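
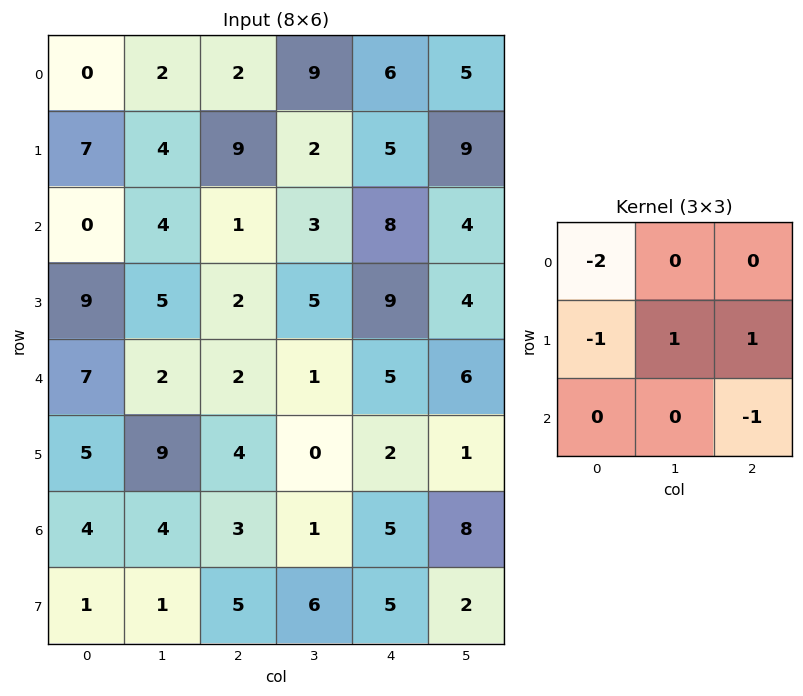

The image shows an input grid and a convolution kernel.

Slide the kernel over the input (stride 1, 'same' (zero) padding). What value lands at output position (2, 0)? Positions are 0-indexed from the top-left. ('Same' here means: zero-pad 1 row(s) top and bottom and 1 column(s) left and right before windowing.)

The receptive field on the zero-padded input at this output position is [0 7 4 / 0 0 4 / 0 9 5]. Elementwise product with the kernel and sum: 0·-2 + 0·-1 + 0·1 + 4·1 + 5·-1.

-1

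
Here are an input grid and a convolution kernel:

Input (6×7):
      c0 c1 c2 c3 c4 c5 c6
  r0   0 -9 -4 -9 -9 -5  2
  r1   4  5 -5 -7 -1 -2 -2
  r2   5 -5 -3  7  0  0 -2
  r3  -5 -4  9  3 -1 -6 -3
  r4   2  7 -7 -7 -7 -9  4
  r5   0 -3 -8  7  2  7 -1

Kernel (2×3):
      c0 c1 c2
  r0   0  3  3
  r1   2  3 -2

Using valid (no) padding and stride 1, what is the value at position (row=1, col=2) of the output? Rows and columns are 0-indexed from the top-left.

-9

The receptive field on the input at this output position is [-5 -7 -1 / -3 7 0]. Elementwise product with the kernel and sum: -7·3 + -1·3 + -3·2 + 7·3 + 0·-2.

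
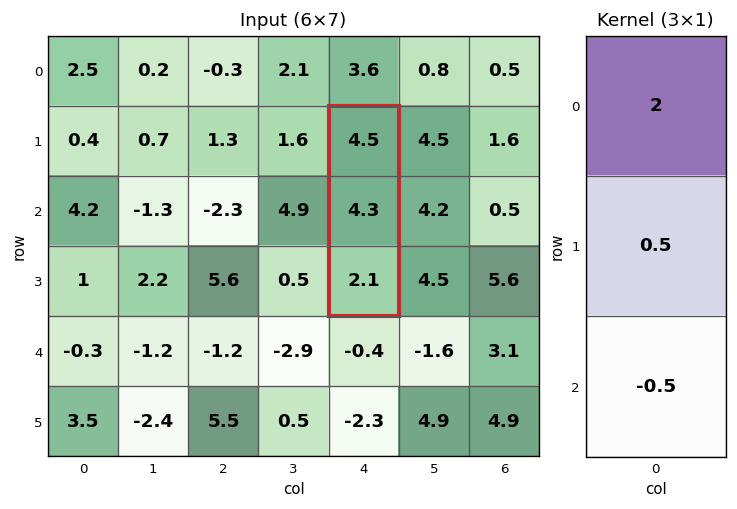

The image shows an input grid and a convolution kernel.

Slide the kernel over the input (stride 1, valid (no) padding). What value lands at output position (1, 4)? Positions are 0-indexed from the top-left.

10.1

The receptive field on the input at this output position is [4.5 / 4.3 / 2.1]. Elementwise product with the kernel and sum: 4.5·2 + 4.3·0.5 + 2.1·-0.5.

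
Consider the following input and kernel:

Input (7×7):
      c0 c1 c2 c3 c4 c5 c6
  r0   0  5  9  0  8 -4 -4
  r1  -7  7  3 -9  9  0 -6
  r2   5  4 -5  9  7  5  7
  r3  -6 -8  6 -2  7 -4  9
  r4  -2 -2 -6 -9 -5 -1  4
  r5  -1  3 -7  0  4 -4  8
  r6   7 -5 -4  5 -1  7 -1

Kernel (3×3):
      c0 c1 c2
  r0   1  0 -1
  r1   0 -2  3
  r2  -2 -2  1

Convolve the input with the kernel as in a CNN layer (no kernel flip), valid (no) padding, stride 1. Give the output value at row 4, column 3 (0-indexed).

The receptive field on the input at this output position is [-9 -5 -1 / 0 4 -4 / 5 -1 7]. Elementwise product with the kernel and sum: -9·1 + -1·-1 + 4·-2 + -4·3 + 5·-2 + -1·-2 + 7·1.

-29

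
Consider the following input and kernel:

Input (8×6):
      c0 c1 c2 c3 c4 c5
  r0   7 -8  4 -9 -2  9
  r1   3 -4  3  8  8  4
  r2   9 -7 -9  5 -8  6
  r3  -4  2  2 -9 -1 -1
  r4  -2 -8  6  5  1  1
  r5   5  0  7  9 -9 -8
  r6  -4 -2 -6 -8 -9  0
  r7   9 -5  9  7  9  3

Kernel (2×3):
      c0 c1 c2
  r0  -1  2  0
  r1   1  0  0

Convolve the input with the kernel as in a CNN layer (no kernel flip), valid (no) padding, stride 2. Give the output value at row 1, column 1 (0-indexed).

21

The receptive field on the input at this output position is [-9 5 -8 / 2 -9 -1]. Elementwise product with the kernel and sum: -9·-1 + 5·2 + 2·1.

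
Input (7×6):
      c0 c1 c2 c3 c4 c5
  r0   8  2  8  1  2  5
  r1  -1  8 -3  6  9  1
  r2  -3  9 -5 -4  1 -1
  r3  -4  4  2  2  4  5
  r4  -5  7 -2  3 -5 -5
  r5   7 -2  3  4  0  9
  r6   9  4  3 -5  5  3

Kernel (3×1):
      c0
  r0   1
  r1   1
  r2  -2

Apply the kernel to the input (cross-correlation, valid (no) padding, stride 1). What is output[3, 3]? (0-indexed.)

-3

The receptive field on the input at this output position is [2 / 3 / 4]. Elementwise product with the kernel and sum: 2·1 + 3·1 + 4·-2.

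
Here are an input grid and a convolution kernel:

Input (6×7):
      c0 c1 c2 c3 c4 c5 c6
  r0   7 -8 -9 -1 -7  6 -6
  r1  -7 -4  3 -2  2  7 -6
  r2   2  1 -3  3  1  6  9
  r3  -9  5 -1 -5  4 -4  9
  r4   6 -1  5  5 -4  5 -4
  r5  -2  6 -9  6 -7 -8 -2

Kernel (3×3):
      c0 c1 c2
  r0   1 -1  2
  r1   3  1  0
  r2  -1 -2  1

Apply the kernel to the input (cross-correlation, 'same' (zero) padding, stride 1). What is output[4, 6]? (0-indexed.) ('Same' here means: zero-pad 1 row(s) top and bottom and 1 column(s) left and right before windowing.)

10

The receptive field on the zero-padded input at this output position is [-4 9 0 / 5 -4 0 / -8 -2 0]. Elementwise product with the kernel and sum: -4·1 + 9·-1 + 0·2 + 5·3 + -4·1 + -8·-1 + -2·-2 + 0·1.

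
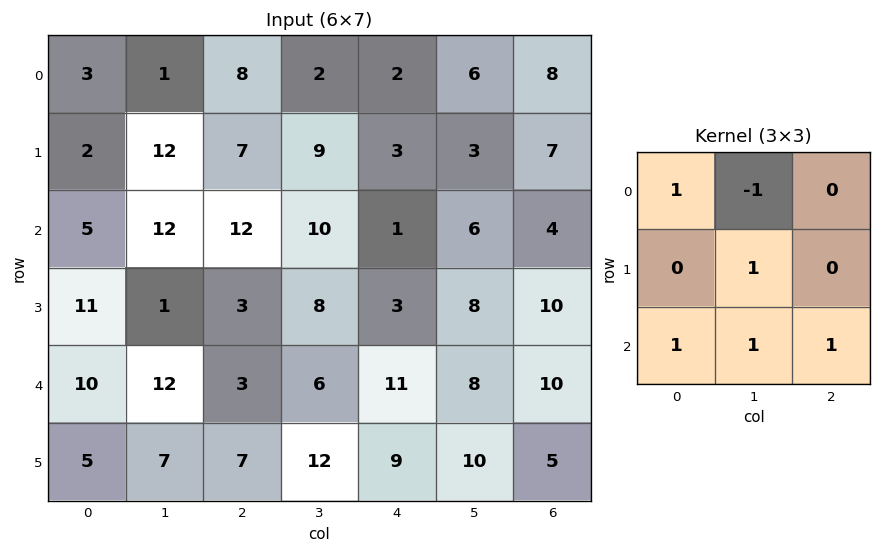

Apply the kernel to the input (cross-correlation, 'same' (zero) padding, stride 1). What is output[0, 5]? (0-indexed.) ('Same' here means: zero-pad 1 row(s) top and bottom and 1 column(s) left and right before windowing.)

The receptive field on the zero-padded input at this output position is [0 0 0 / 2 6 8 / 3 3 7]. Elementwise product with the kernel and sum: 0·1 + 0·-1 + 6·1 + 3·1 + 3·1 + 7·1.

19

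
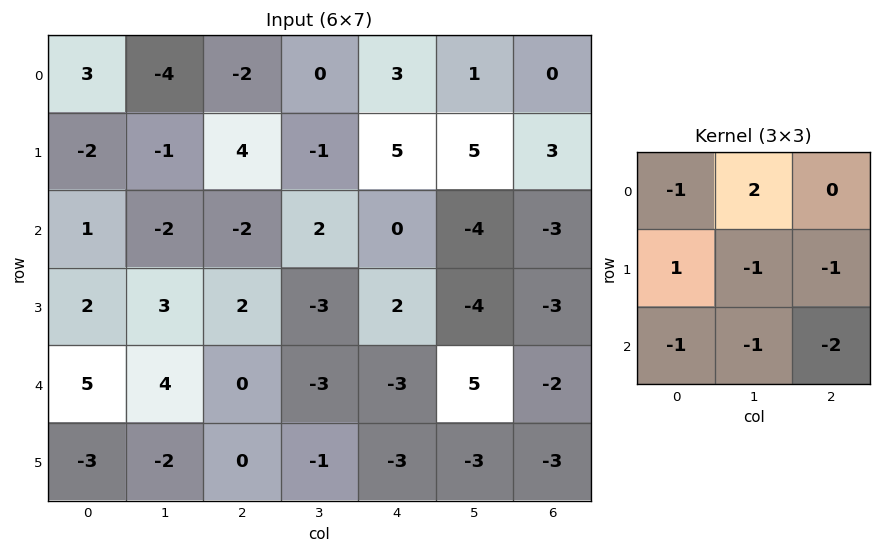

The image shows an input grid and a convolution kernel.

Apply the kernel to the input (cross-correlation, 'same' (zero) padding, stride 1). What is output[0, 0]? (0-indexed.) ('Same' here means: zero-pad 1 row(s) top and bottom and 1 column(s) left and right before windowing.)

5

The receptive field on the zero-padded input at this output position is [0 0 0 / 0 3 -4 / 0 -2 -1]. Elementwise product with the kernel and sum: 0·-1 + 0·2 + 0·1 + 3·-1 + -4·-1 + 0·-1 + -2·-1 + -1·-2.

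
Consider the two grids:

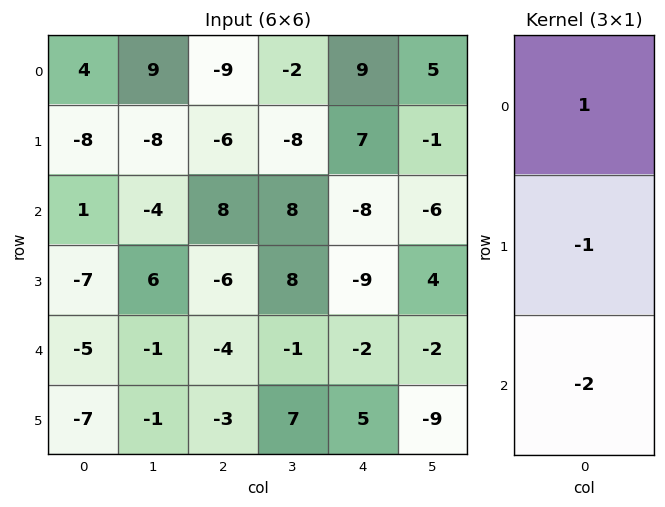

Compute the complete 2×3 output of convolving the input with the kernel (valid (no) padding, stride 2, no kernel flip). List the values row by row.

Output[0,0]: The receptive field on the input at this output position is [4 / -8 / 1]. Elementwise product with the kernel and sum: 4·1 + -8·-1 + 1·-2.
Output[0,1]: The receptive field on the input at this output position is [-9 / -6 / 8]. Elementwise product with the kernel and sum: -9·1 + -6·-1 + 8·-2.

10 -19 18
18 22 5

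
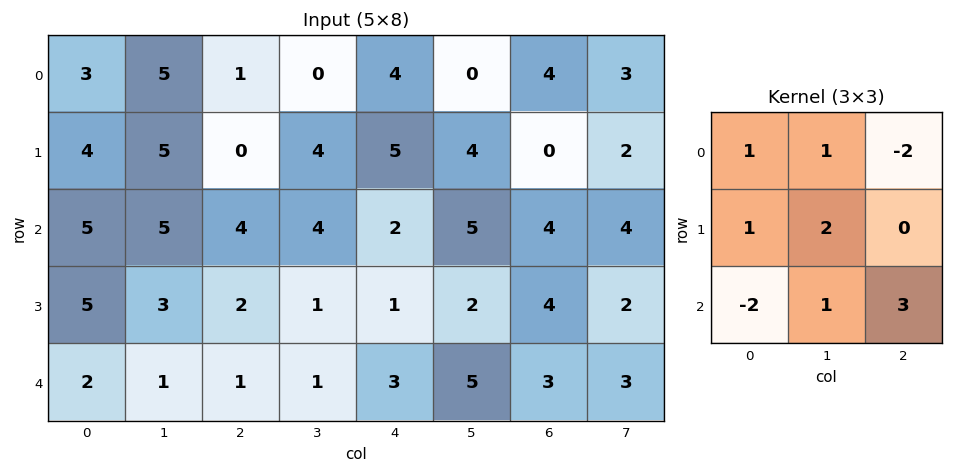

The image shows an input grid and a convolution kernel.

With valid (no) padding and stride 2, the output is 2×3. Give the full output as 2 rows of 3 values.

Output[0,0]: The receptive field on the input at this output position is [3 5 1 / 4 5 0 / 5 5 4]. Elementwise product with the kernel and sum: 3·1 + 5·1 + 1·-2 + 4·1 + 5·2 + 5·-2 + 5·1 + 4·3.
Output[0,1]: The receptive field on the input at this output position is [1 0 4 / 0 4 5 / 4 4 2]. Elementwise product with the kernel and sum: 1·1 + 0·1 + 4·-2 + 0·1 + 4·2 + 4·-2 + 4·1 + 2·3.

27 3 22
13 16 12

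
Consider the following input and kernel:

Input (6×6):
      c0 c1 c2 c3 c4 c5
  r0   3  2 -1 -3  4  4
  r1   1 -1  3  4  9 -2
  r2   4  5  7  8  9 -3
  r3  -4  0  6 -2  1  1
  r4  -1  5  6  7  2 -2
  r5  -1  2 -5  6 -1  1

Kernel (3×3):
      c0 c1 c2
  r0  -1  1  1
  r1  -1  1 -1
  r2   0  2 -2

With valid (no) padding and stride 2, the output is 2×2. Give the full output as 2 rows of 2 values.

-11 -8
4 11

Output[0,0]: The receptive field on the input at this output position is [3 2 -1 / 1 -1 3 / 4 5 7]. Elementwise product with the kernel and sum: 3·-1 + 2·1 + -1·1 + 1·-1 + -1·1 + 3·-1 + 5·2 + 7·-2.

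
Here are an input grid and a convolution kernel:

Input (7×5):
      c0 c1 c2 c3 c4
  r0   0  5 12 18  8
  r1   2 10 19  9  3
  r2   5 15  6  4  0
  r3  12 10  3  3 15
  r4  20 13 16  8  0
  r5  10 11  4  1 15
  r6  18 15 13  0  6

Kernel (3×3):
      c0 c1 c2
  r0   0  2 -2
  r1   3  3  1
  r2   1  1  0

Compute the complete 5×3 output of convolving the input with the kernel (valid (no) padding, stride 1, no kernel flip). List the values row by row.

61 105 117
70 100 48
120 75 65
150 110 53
94 90 59

Output[0,0]: The receptive field on the input at this output position is [0 5 12 / 2 10 19 / 5 15 6]. Elementwise product with the kernel and sum: 5·2 + 12·-2 + 2·3 + 10·3 + 19·1 + 5·1 + 15·1.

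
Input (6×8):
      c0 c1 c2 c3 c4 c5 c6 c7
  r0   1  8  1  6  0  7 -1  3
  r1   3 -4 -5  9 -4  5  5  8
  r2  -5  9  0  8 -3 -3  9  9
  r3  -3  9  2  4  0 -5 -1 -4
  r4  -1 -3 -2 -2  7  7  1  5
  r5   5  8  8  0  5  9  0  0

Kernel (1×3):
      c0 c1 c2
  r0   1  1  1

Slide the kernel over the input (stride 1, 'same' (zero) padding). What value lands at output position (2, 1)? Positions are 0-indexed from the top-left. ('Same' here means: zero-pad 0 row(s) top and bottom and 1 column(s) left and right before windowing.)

The receptive field on the zero-padded input at this output position is [-5 9 0]. Elementwise product with the kernel and sum: -5·1 + 9·1 + 0·1.

4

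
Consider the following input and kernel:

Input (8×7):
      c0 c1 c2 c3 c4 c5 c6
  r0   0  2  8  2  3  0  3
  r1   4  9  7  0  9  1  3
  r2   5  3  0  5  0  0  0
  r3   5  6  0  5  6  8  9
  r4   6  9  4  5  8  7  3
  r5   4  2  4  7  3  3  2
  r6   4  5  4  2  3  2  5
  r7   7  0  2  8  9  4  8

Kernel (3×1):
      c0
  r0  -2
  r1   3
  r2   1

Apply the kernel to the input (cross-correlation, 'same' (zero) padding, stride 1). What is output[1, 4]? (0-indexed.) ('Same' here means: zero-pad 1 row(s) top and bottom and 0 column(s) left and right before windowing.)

21

The receptive field on the zero-padded input at this output position is [3 / 9 / 0]. Elementwise product with the kernel and sum: 3·-2 + 9·3 + 0·1.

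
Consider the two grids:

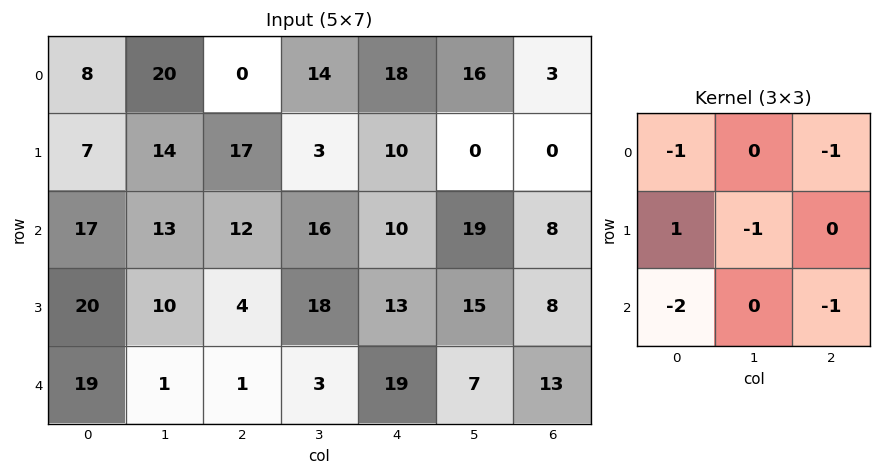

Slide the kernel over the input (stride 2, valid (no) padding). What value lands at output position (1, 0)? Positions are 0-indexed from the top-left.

-58

The receptive field on the input at this output position is [17 13 12 / 20 10 4 / 19 1 1]. Elementwise product with the kernel and sum: 17·-1 + 12·-1 + 20·1 + 10·-1 + 19·-2 + 1·-1.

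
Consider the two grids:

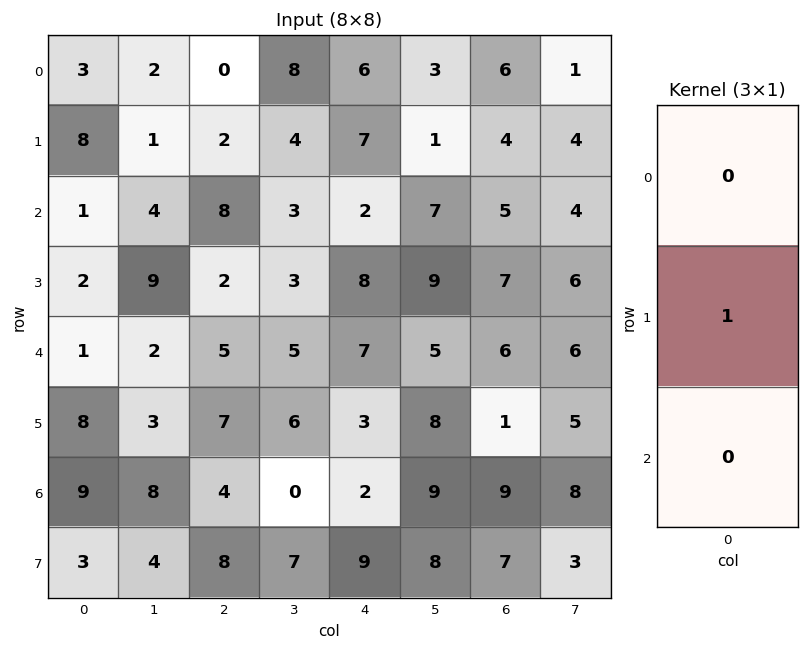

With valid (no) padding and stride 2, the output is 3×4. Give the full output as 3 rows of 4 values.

8 2 7 4
2 2 8 7
8 7 3 1

Output[0,0]: The receptive field on the input at this output position is [3 / 8 / 1]. Elementwise product with the kernel and sum: 8·1.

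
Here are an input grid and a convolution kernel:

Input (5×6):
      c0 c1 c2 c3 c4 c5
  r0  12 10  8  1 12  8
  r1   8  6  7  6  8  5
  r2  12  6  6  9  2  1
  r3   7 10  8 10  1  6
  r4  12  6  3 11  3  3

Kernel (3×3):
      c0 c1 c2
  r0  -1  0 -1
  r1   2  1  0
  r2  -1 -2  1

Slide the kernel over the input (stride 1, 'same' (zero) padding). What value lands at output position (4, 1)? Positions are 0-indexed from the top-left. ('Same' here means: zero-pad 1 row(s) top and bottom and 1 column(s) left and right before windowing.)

The receptive field on the zero-padded input at this output position is [7 10 8 / 12 6 3 / 0 0 0]. Elementwise product with the kernel and sum: 7·-1 + 8·-1 + 12·2 + 6·1 + 0·-1 + 0·-2 + 0·1.

15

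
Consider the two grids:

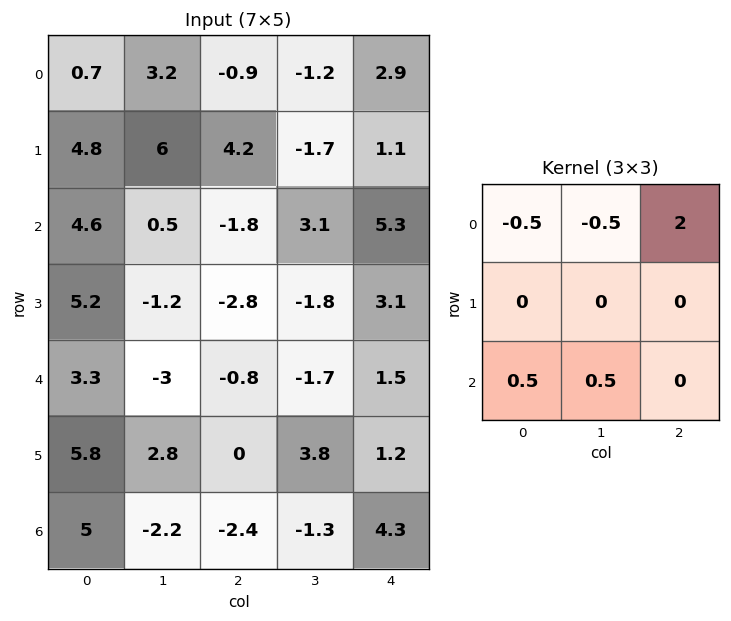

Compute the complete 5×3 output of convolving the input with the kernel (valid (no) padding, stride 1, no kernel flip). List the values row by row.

Output[0,0]: The receptive field on the input at this output position is [0.7 3.2 -0.9 / 4.8 6 4.2 / 4.6 0.5 -1.8]. Elementwise product with the kernel and sum: 0.7·-0.5 + 3.2·-0.5 + -0.9·2 + 4.6·0.5 + 0.5·0.5.
Output[0,1]: The receptive field on the input at this output position is [3.2 -0.9 -1.2 / 6 4.2 -1.7 / 0.5 -1.8 3.1]. Elementwise product with the kernel and sum: 3.2·-0.5 + -0.9·-0.5 + -1.2·2 + 0.5·0.5 + -1.8·0.5.

-1.2 -4.2 7.5
5 -10.5 -1.35
-6 4.95 8.7
-3.3 -0.2 10.4
-0.35 -3.8 2.4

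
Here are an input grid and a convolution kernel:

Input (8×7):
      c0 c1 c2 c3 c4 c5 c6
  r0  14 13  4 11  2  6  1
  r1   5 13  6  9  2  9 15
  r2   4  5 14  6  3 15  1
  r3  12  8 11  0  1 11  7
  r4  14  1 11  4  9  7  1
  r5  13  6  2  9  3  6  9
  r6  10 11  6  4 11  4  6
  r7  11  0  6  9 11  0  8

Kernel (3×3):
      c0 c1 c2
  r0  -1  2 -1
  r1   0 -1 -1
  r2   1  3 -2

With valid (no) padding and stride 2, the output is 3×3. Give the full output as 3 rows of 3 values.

-20 31 31
-32 -1 36
0 -28 0

Output[0,0]: The receptive field on the input at this output position is [14 13 4 / 5 13 6 / 4 5 14]. Elementwise product with the kernel and sum: 14·-1 + 13·2 + 4·-1 + 13·-1 + 6·-1 + 4·1 + 5·3 + 14·-2.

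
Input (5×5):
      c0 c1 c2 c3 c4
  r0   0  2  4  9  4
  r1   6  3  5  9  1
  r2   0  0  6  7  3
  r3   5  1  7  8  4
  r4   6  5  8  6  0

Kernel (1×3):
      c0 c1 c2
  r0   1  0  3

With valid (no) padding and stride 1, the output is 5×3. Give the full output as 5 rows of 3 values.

Output[0,0]: The receptive field on the input at this output position is [0 2 4]. Elementwise product with the kernel and sum: 0·1 + 4·3.
Output[0,1]: The receptive field on the input at this output position is [2 4 9]. Elementwise product with the kernel and sum: 2·1 + 9·3.

12 29 16
21 30 8
18 21 15
26 25 19
30 23 8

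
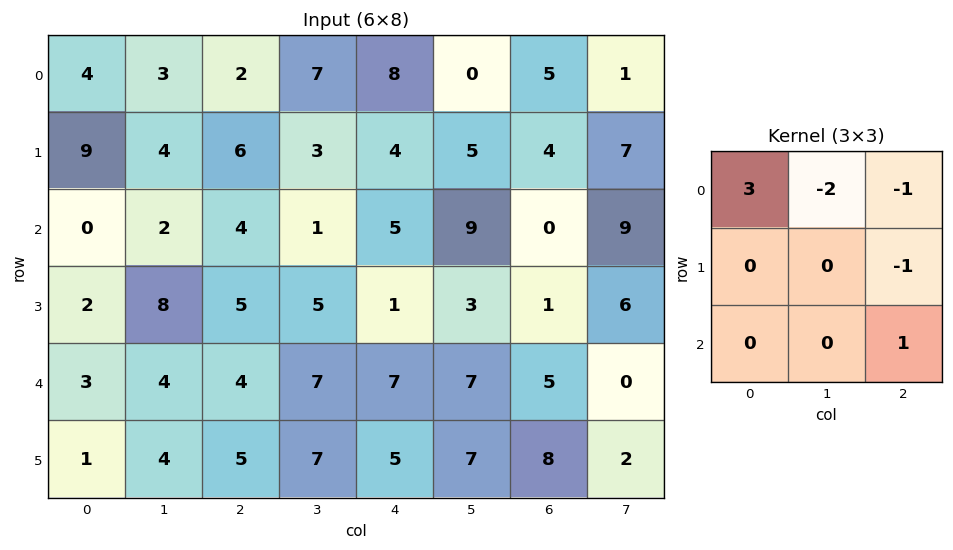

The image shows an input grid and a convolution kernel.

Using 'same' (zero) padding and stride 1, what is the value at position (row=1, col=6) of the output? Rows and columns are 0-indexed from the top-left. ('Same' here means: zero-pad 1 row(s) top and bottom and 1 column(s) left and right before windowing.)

-9

The receptive field on the zero-padded input at this output position is [0 5 1 / 5 4 7 / 9 0 9]. Elementwise product with the kernel and sum: 0·3 + 5·-2 + 1·-1 + 7·-1 + 9·1.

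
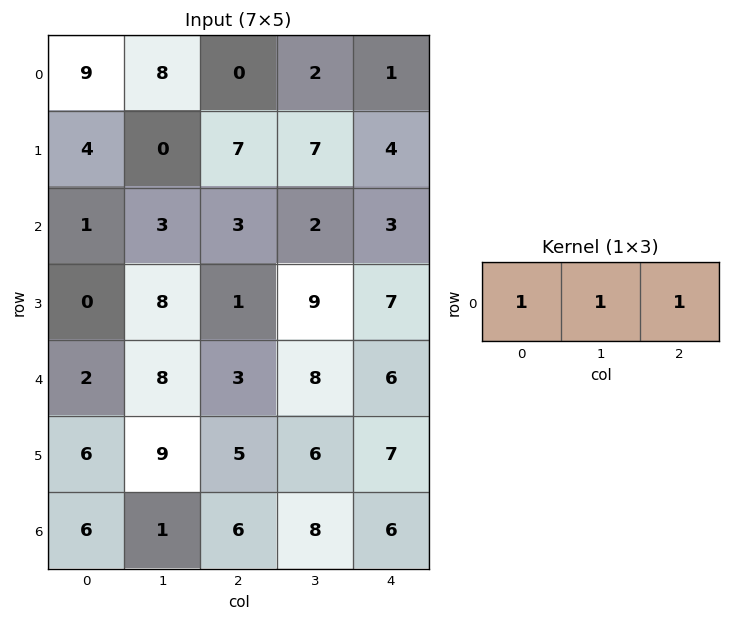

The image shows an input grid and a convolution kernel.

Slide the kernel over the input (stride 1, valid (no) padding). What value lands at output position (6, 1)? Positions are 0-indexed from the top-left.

The receptive field on the input at this output position is [1 6 8]. Elementwise product with the kernel and sum: 1·1 + 6·1 + 8·1.

15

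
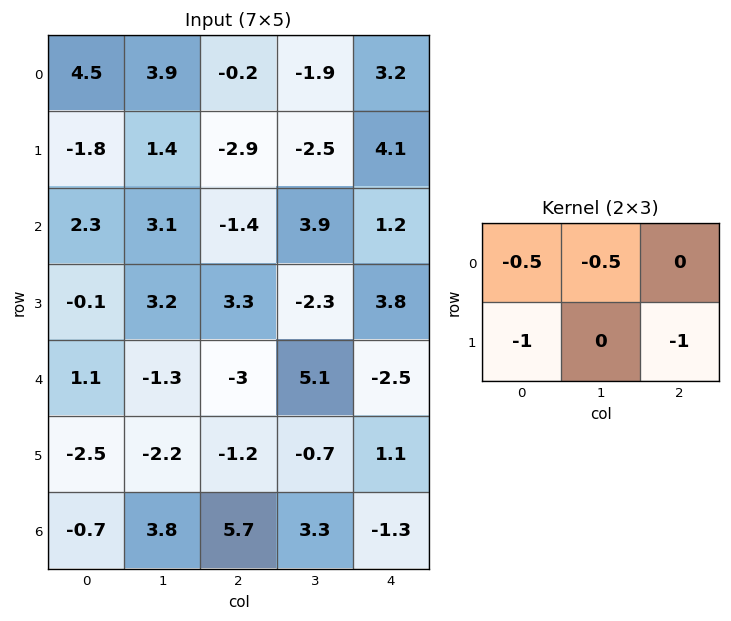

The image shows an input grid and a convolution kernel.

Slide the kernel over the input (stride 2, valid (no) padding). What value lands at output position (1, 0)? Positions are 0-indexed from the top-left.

The receptive field on the input at this output position is [2.3 3.1 -1.4 / -0.1 3.2 3.3]. Elementwise product with the kernel and sum: 2.3·-0.5 + 3.1·-0.5 + -0.1·-1 + 3.3·-1.

-5.9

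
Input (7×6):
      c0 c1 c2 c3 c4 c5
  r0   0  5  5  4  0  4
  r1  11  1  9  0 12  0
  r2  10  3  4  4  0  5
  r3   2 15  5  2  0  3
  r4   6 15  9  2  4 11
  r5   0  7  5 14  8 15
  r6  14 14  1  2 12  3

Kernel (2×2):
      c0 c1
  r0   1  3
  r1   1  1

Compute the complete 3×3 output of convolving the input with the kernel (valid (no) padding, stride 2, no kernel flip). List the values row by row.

27 26 24
36 23 18
58 34 60

Output[0,0]: The receptive field on the input at this output position is [0 5 / 11 1]. Elementwise product with the kernel and sum: 0·1 + 5·3 + 11·1 + 1·1.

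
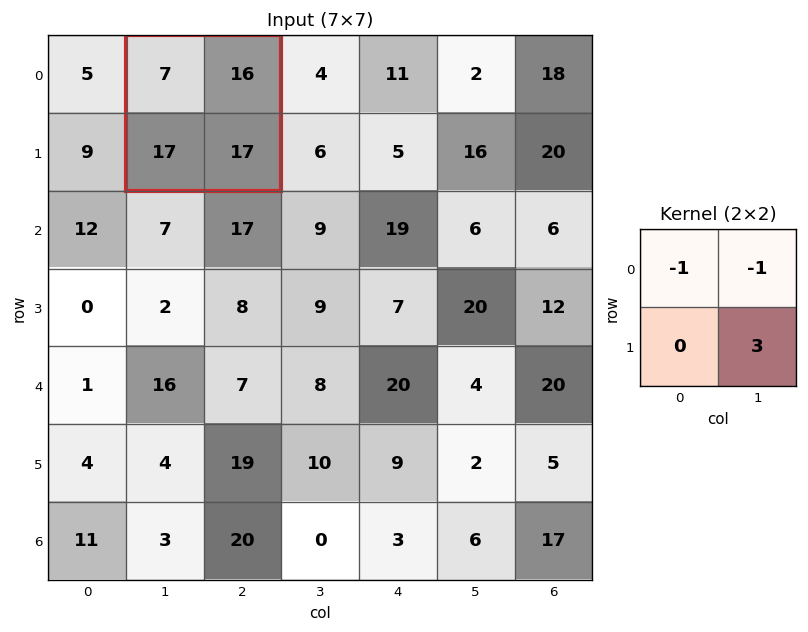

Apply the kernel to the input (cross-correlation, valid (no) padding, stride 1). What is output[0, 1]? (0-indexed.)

28

The receptive field on the input at this output position is [7 16 / 17 17]. Elementwise product with the kernel and sum: 7·-1 + 16·-1 + 17·3.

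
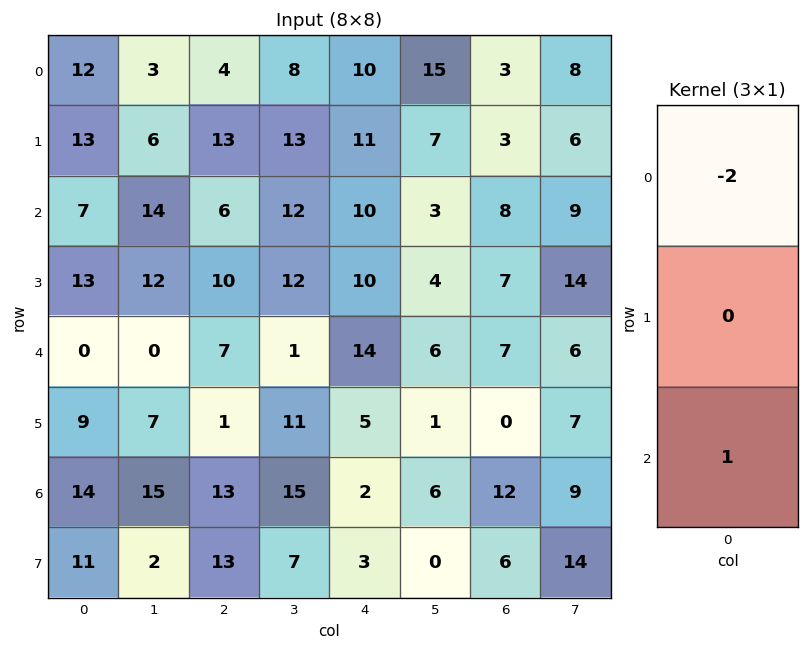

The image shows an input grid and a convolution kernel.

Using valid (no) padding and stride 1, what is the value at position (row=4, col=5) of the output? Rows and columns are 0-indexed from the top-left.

-6

The receptive field on the input at this output position is [6 / 1 / 6]. Elementwise product with the kernel and sum: 6·-2 + 6·1.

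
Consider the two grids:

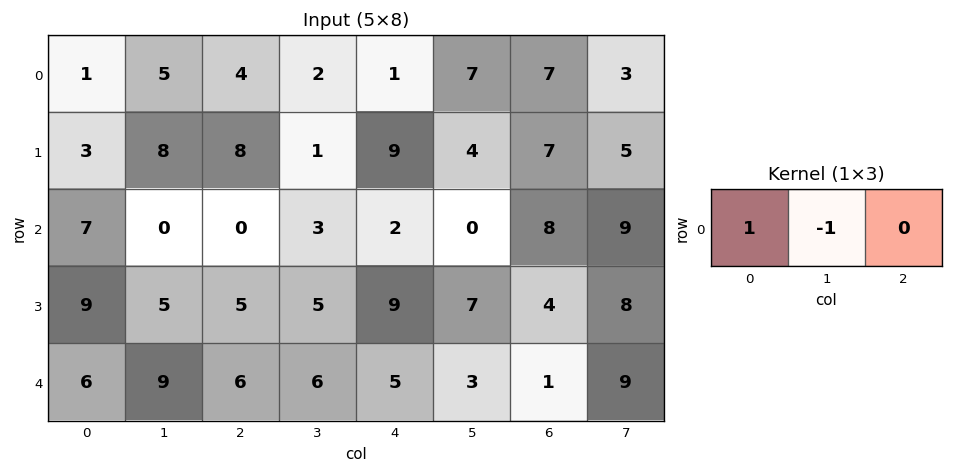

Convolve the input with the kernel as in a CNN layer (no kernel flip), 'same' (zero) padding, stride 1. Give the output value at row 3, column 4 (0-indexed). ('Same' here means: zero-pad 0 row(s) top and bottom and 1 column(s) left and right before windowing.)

-4

The receptive field on the zero-padded input at this output position is [5 9 7]. Elementwise product with the kernel and sum: 5·1 + 9·-1.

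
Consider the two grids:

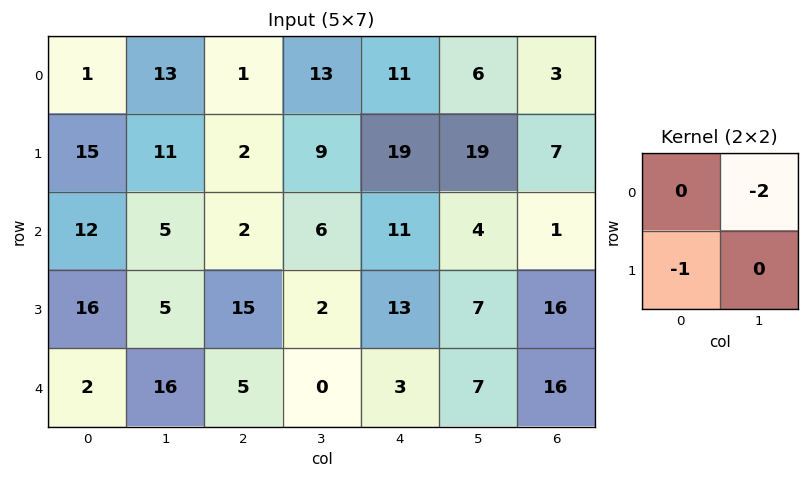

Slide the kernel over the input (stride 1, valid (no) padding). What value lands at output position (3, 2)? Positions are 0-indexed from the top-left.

The receptive field on the input at this output position is [15 2 / 5 0]. Elementwise product with the kernel and sum: 2·-2 + 5·-1.

-9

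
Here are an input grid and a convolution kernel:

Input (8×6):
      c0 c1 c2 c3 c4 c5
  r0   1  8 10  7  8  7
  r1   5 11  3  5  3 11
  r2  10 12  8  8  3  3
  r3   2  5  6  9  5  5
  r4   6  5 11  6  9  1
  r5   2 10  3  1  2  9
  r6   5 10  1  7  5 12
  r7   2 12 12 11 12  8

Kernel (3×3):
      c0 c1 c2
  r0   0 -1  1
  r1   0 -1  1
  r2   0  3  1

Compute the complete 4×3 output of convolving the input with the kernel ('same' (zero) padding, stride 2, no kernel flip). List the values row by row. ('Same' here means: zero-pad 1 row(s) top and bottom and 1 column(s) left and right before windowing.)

33 11 19
19 29 28
18 8 7
31 51 58

Output[0,0]: The receptive field on the zero-padded input at this output position is [0 0 0 / 0 1 8 / 0 5 11]. Elementwise product with the kernel and sum: 0·-1 + 0·1 + 1·-1 + 8·1 + 5·3 + 11·1.
Output[0,1]: The receptive field on the zero-padded input at this output position is [0 0 0 / 8 10 7 / 11 3 5]. Elementwise product with the kernel and sum: 0·-1 + 0·1 + 10·-1 + 7·1 + 3·3 + 5·1.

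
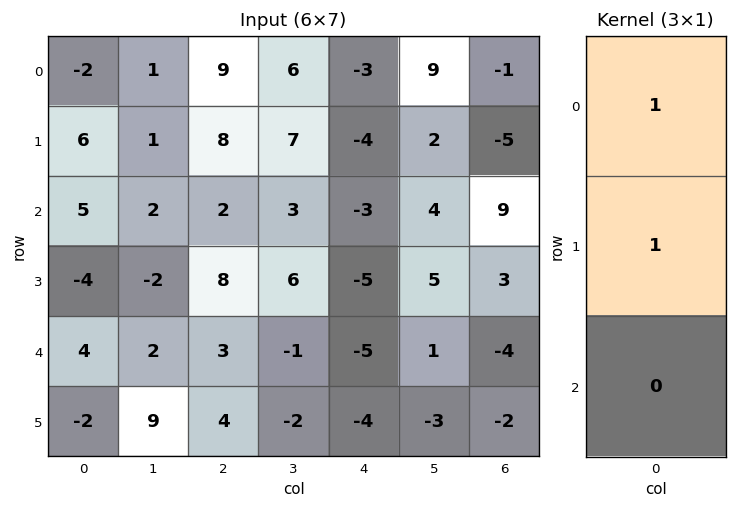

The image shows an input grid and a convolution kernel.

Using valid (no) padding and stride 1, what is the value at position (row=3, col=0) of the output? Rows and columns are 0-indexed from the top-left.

The receptive field on the input at this output position is [-4 / 4 / -2]. Elementwise product with the kernel and sum: -4·1 + 4·1.

0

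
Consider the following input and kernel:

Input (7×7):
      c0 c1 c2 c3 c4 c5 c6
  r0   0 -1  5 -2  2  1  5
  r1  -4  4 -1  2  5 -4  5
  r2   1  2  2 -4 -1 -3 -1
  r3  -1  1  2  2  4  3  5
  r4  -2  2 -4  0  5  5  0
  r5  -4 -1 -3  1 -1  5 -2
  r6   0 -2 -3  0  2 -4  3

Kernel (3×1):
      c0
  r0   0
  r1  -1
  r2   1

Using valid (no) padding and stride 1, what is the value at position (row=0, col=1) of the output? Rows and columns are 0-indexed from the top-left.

The receptive field on the input at this output position is [-1 / 4 / 2]. Elementwise product with the kernel and sum: 4·-1 + 2·1.

-2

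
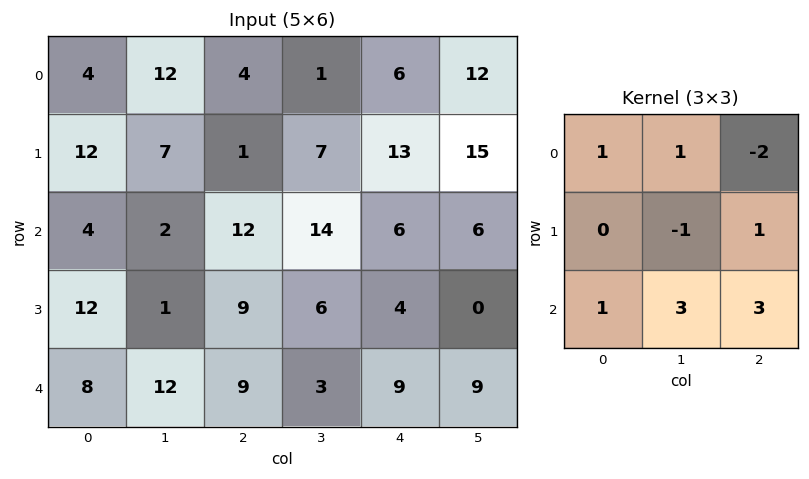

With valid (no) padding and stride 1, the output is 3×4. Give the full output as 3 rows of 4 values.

48 100 71 35
69 42 13 8
61 31 57 61

Output[0,0]: The receptive field on the input at this output position is [4 12 4 / 12 7 1 / 4 2 12]. Elementwise product with the kernel and sum: 4·1 + 12·1 + 4·-2 + 7·-1 + 1·1 + 4·1 + 2·3 + 12·3.
Output[0,1]: The receptive field on the input at this output position is [12 4 1 / 7 1 7 / 2 12 14]. Elementwise product with the kernel and sum: 12·1 + 4·1 + 1·-2 + 1·-1 + 7·1 + 2·1 + 12·3 + 14·3.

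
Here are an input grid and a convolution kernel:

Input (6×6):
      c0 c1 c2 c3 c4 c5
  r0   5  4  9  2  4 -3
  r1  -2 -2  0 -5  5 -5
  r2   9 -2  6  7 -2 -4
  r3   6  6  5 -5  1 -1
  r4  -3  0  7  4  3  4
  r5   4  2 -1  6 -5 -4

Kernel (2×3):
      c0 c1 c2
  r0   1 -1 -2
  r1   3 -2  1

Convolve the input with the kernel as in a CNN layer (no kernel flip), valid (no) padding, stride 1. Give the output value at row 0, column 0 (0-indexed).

The receptive field on the input at this output position is [5 4 9 / -2 -2 0]. Elementwise product with the kernel and sum: 5·1 + 4·-1 + 9·-2 + -2·3 + -2·-2 + 0·1.

-19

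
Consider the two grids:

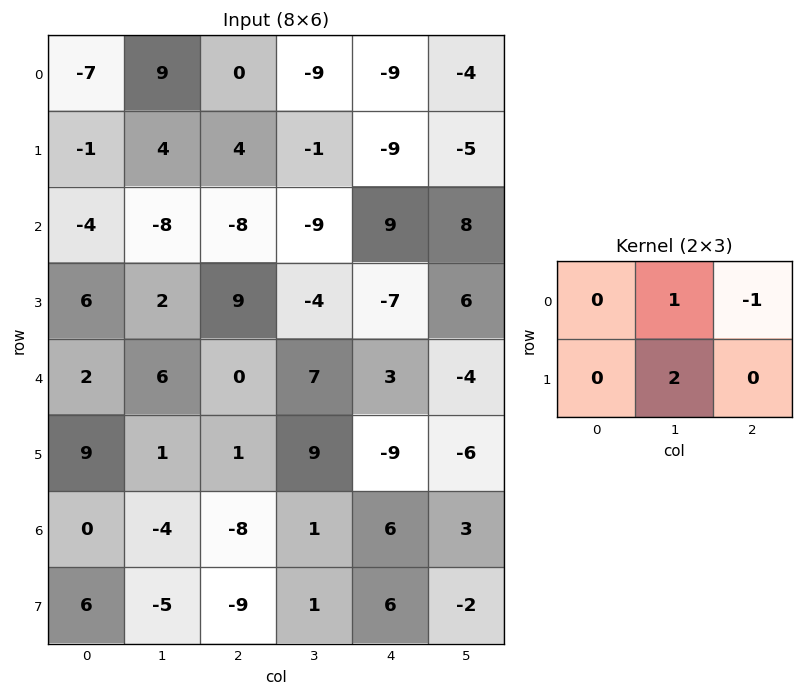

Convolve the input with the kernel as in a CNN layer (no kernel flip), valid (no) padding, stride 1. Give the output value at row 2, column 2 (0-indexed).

-26

The receptive field on the input at this output position is [-8 -9 9 / 9 -4 -7]. Elementwise product with the kernel and sum: -9·1 + 9·-1 + -4·2.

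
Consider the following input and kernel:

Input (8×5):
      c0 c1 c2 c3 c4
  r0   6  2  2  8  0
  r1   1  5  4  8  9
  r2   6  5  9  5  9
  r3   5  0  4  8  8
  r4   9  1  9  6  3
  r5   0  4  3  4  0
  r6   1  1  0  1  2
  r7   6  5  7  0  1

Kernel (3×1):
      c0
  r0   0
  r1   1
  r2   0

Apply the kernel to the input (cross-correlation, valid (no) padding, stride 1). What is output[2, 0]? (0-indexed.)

5

The receptive field on the input at this output position is [6 / 5 / 9]. Elementwise product with the kernel and sum: 5·1.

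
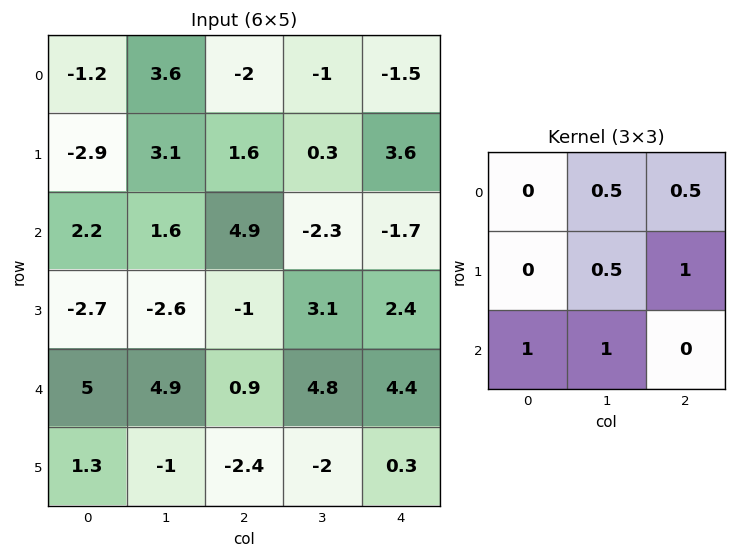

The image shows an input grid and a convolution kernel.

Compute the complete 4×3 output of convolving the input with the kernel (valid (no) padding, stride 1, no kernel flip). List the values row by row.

7.75 6.1 5.1
2.75 -2.5 1.2
10.85 9.7 7.65
1.85 2.9 5.15

Output[0,0]: The receptive field on the input at this output position is [-1.2 3.6 -2 / -2.9 3.1 1.6 / 2.2 1.6 4.9]. Elementwise product with the kernel and sum: 3.6·0.5 + -2·0.5 + 3.1·0.5 + 1.6·1 + 2.2·1 + 1.6·1.
Output[0,1]: The receptive field on the input at this output position is [3.6 -2 -1 / 3.1 1.6 0.3 / 1.6 4.9 -2.3]. Elementwise product with the kernel and sum: -2·0.5 + -1·0.5 + 1.6·0.5 + 0.3·1 + 1.6·1 + 4.9·1.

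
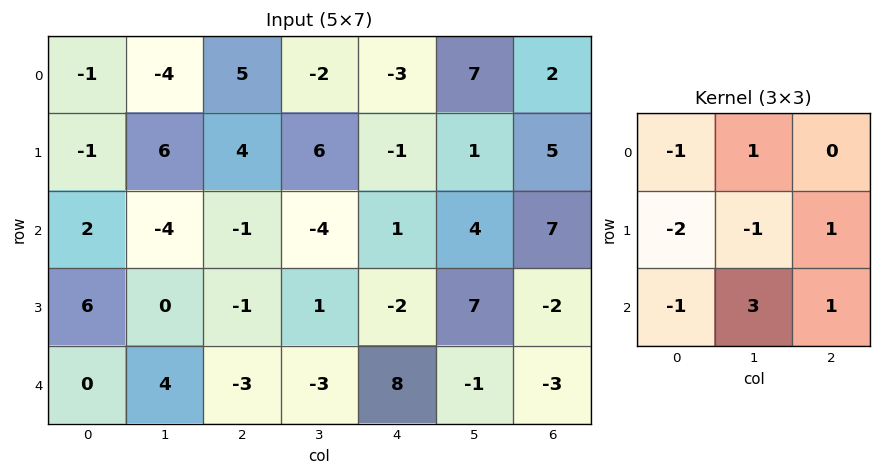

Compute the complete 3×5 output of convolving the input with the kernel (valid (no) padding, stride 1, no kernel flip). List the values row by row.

-18 -4 -32 0 34
-1 1 11 4 24
-10 -11 -2 38 -16

Output[0,0]: The receptive field on the input at this output position is [-1 -4 5 / -1 6 4 / 2 -4 -1]. Elementwise product with the kernel and sum: -1·-1 + -4·1 + -1·-2 + 6·-1 + 4·1 + 2·-1 + -4·3 + -1·1.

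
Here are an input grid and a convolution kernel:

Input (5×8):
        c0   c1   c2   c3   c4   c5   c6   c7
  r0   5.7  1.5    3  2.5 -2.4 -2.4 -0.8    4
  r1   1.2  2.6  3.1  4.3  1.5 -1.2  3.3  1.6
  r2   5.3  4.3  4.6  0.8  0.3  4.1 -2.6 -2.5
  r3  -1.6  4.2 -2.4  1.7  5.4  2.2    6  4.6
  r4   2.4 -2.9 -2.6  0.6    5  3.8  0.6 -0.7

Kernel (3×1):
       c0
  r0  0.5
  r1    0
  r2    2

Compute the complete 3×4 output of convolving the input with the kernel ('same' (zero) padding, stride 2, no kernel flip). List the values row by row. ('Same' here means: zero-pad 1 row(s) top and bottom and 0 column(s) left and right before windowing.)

2.4 6.2 3 6.6
-2.6 -3.25 11.55 13.65
-0.8 -1.2 2.7 3

Output[0,0]: The receptive field on the zero-padded input at this output position is [0 / 5.7 / 1.2]. Elementwise product with the kernel and sum: 0·0.5 + 1.2·2.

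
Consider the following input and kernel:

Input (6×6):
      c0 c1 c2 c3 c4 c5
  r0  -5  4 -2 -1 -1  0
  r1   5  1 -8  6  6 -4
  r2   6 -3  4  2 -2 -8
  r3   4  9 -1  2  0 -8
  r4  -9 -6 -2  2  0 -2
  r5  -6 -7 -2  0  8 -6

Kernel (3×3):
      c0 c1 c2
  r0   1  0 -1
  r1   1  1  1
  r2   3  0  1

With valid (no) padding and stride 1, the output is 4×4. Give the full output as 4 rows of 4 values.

Output[0,0]: The receptive field on the input at this output position is [-5 4 -2 / 5 1 -8 / 6 -3 4]. Elementwise product with the kernel and sum: -5·1 + -2·-1 + 5·1 + 1·1 + -8·1 + 6·3 + 4·1.
Output[0,1]: The receptive field on the input at this output position is [4 -2 -1 / 1 -8 6 / -3 4 2]. Elementwise product with the kernel and sum: 4·1 + -1·-1 + 1·1 + -8·1 + 6·1 + -3·3 + 2·1.

17 -3 13 5
31 27 -13 0
-15 -11 1 8
-32 -20 1 4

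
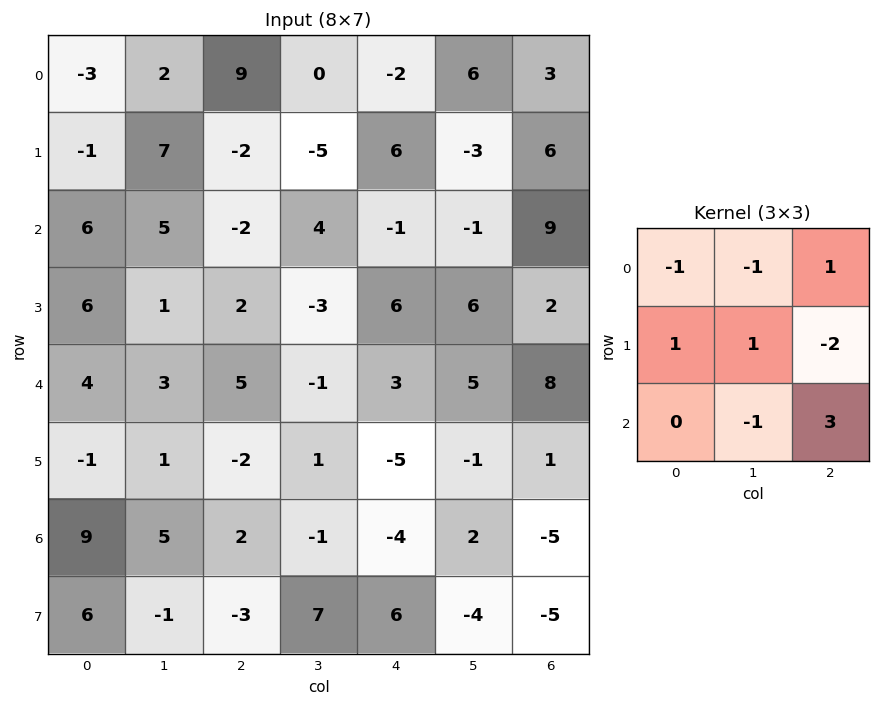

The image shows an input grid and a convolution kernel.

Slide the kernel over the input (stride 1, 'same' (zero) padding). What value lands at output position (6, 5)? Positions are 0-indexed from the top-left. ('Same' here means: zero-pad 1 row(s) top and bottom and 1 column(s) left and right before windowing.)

The receptive field on the zero-padded input at this output position is [-5 -1 1 / -4 2 -5 / 6 -4 -5]. Elementwise product with the kernel and sum: -5·-1 + -1·-1 + 1·1 + -4·1 + 2·1 + -5·-2 + -4·-1 + -5·3.

4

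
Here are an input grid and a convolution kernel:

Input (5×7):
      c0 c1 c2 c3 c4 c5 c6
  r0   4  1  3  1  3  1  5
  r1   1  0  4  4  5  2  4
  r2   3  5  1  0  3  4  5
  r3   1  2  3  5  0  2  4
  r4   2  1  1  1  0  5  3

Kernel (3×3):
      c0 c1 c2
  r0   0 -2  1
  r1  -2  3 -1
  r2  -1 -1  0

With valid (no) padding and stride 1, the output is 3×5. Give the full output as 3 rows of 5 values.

Output[0,0]: The receptive field on the input at this output position is [4 1 3 / 1 0 4 / 3 5 1]. Elementwise product with the kernel and sum: 1·-2 + 3·1 + 1·-2 + 0·3 + 4·-1 + 3·-1 + 5·-1.

-13 -3 -1 -3 -12
9 -16 -16 -8 -1
-11 -4 10 -15 -6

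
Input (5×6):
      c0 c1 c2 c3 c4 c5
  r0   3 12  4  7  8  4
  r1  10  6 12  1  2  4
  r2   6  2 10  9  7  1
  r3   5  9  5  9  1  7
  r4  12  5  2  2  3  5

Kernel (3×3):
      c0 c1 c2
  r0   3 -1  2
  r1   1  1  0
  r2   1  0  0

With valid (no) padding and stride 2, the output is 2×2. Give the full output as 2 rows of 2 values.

Output[0,0]: The receptive field on the input at this output position is [3 12 4 / 10 6 12 / 6 2 10]. Elementwise product with the kernel and sum: 3·3 + 12·-1 + 4·2 + 10·1 + 6·1 + 6·1.

27 44
62 51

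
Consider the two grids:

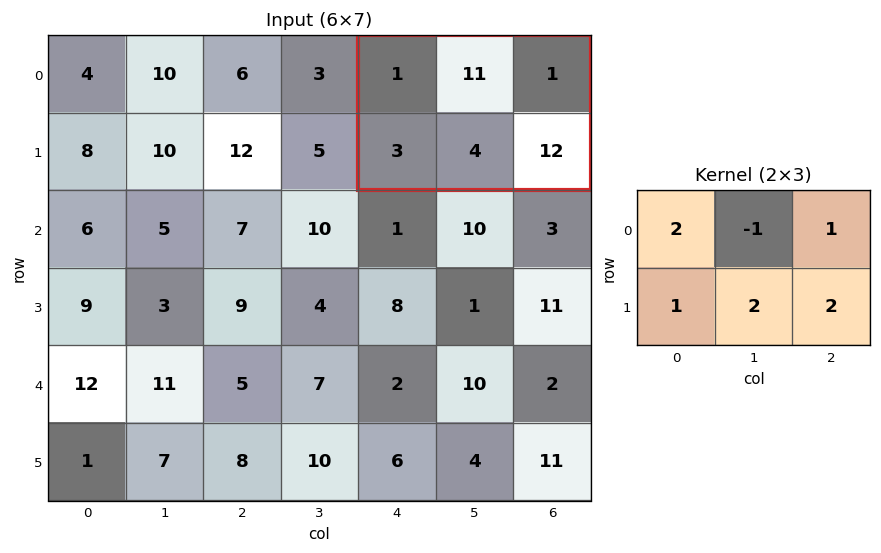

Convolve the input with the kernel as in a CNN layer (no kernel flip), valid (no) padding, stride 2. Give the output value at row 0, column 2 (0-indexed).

27

The receptive field on the input at this output position is [1 11 1 / 3 4 12]. Elementwise product with the kernel and sum: 1·2 + 11·-1 + 1·1 + 3·1 + 4·2 + 12·2.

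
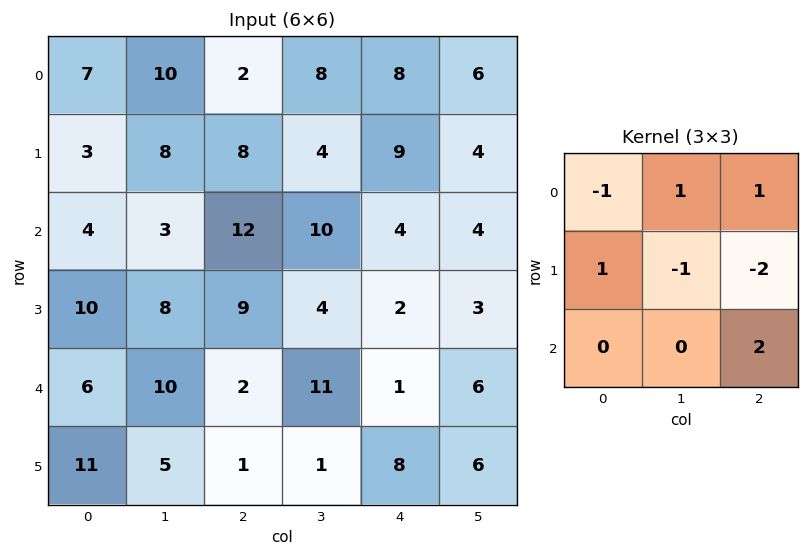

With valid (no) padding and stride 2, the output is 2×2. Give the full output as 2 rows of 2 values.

8 8
-1 5

Output[0,0]: The receptive field on the input at this output position is [7 10 2 / 3 8 8 / 4 3 12]. Elementwise product with the kernel and sum: 7·-1 + 10·1 + 2·1 + 3·1 + 8·-1 + 8·-2 + 12·2.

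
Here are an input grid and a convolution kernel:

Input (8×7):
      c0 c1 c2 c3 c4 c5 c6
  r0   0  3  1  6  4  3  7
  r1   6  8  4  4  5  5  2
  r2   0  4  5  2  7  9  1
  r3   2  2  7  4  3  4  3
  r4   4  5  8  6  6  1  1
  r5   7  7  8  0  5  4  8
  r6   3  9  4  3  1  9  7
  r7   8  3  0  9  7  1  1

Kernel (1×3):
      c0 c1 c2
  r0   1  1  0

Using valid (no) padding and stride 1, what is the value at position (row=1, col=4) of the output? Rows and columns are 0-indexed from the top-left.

10

The receptive field on the input at this output position is [5 5 2]. Elementwise product with the kernel and sum: 5·1 + 5·1.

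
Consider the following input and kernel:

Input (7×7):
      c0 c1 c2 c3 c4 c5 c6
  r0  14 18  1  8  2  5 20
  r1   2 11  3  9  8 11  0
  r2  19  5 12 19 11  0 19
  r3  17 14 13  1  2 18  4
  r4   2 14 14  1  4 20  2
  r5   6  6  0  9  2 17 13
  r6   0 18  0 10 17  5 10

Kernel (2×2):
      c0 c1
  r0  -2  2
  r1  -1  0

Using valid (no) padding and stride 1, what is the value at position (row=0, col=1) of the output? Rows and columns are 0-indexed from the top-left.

-45

The receptive field on the input at this output position is [18 1 / 11 3]. Elementwise product with the kernel and sum: 18·-2 + 1·2 + 11·-1.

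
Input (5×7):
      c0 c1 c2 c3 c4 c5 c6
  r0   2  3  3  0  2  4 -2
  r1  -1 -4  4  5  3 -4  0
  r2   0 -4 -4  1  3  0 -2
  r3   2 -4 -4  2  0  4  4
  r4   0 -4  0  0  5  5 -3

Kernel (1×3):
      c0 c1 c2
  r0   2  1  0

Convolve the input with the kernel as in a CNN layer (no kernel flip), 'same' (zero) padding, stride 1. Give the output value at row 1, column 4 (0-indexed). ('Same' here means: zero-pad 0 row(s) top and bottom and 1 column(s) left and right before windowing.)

13

The receptive field on the zero-padded input at this output position is [5 3 -4]. Elementwise product with the kernel and sum: 5·2 + 3·1.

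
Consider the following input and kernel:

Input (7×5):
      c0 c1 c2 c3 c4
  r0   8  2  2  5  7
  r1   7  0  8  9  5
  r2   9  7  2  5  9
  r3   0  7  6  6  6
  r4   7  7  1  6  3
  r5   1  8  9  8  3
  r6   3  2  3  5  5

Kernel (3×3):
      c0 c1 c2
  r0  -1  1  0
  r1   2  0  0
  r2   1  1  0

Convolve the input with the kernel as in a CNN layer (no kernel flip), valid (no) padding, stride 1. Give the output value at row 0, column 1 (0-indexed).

9

The receptive field on the input at this output position is [2 2 5 / 0 8 9 / 7 2 5]. Elementwise product with the kernel and sum: 2·-1 + 2·1 + 0·2 + 7·1 + 2·1.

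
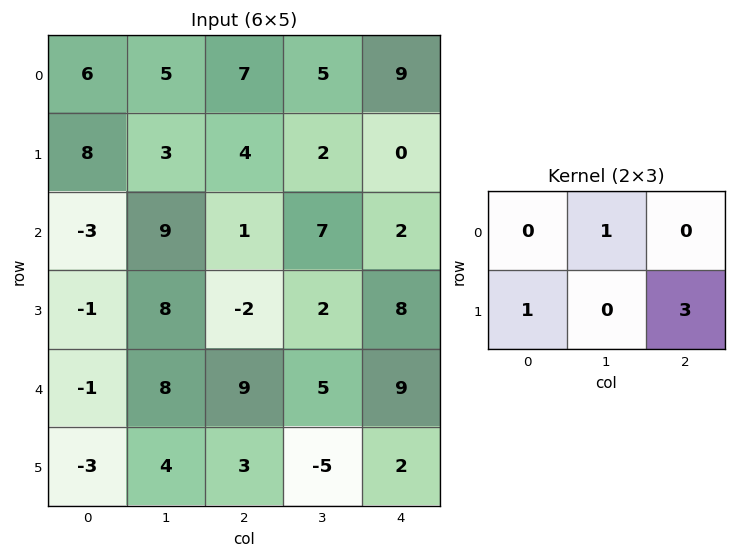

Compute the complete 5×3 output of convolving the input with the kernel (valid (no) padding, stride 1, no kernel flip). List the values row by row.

Output[0,0]: The receptive field on the input at this output position is [6 5 7 / 8 3 4]. Elementwise product with the kernel and sum: 5·1 + 8·1 + 4·3.
Output[0,1]: The receptive field on the input at this output position is [5 7 5 / 3 4 2]. Elementwise product with the kernel and sum: 7·1 + 3·1 + 2·3.

25 16 9
3 34 9
2 15 29
34 21 38
14 -2 14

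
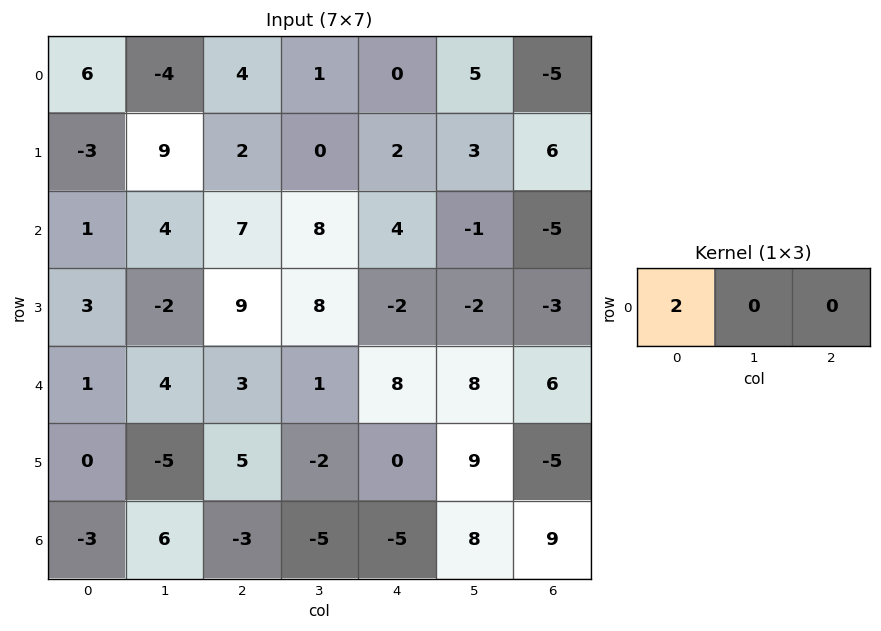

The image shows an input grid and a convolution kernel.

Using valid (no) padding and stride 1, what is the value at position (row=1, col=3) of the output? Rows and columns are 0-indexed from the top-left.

0

The receptive field on the input at this output position is [0 2 3]. Elementwise product with the kernel and sum: 0·2.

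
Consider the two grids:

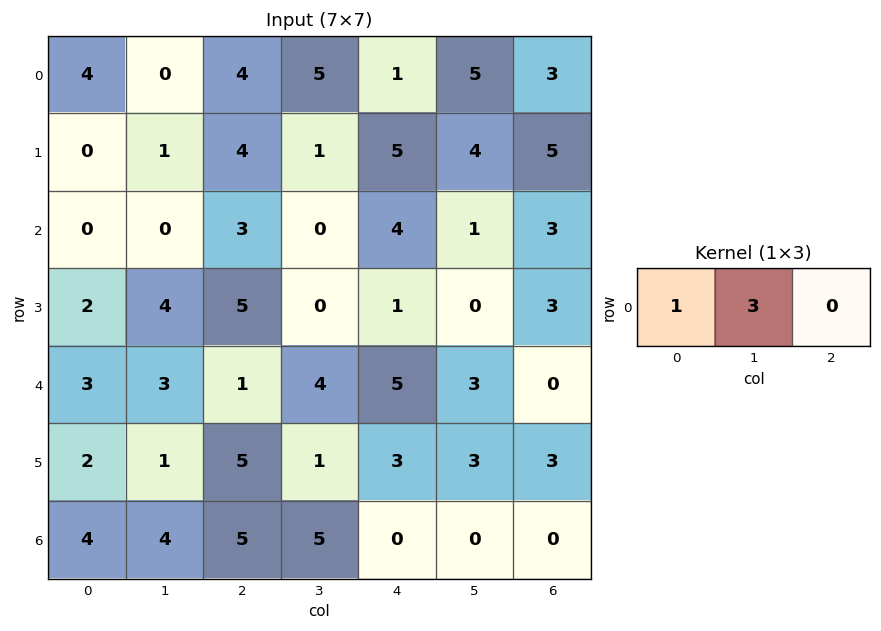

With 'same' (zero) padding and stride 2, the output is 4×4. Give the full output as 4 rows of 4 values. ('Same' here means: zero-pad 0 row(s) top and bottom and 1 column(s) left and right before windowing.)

Output[0,0]: The receptive field on the zero-padded input at this output position is [0 4 0]. Elementwise product with the kernel and sum: 0·1 + 4·3.
Output[0,1]: The receptive field on the zero-padded input at this output position is [0 4 5]. Elementwise product with the kernel and sum: 0·1 + 4·3.

12 12 8 14
0 9 12 10
9 6 19 3
12 19 5 0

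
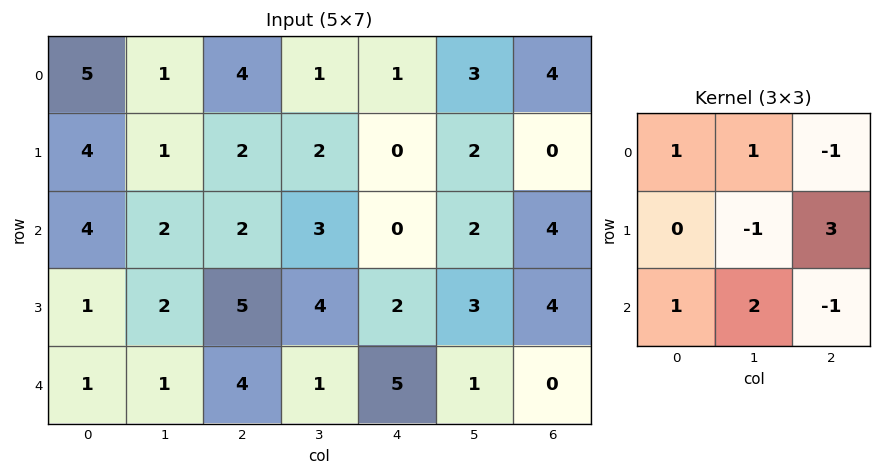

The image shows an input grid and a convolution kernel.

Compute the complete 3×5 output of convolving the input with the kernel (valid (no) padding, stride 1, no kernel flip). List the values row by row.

Output[0,0]: The receptive field on the input at this output position is [5 1 4 / 4 1 2 / 4 2 2]. Elementwise product with the kernel and sum: 5·1 + 1·1 + 4·-1 + 1·-1 + 2·3 + 4·1 + 2·2 + 2·-1.

13 11 10 6 -2
7 16 12 11 16
16 16 8 18 14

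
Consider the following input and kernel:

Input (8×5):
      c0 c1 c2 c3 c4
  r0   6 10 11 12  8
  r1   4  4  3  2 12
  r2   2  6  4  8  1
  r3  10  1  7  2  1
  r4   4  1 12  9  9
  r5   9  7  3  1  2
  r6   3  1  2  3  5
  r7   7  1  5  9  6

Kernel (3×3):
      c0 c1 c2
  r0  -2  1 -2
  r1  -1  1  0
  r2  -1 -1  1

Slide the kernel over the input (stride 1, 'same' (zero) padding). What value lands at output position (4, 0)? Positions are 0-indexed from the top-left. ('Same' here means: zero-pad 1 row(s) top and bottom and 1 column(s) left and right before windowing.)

10

The receptive field on the zero-padded input at this output position is [0 10 1 / 0 4 1 / 0 9 7]. Elementwise product with the kernel and sum: 0·-2 + 10·1 + 1·-2 + 0·-1 + 4·1 + 0·-1 + 9·-1 + 7·1.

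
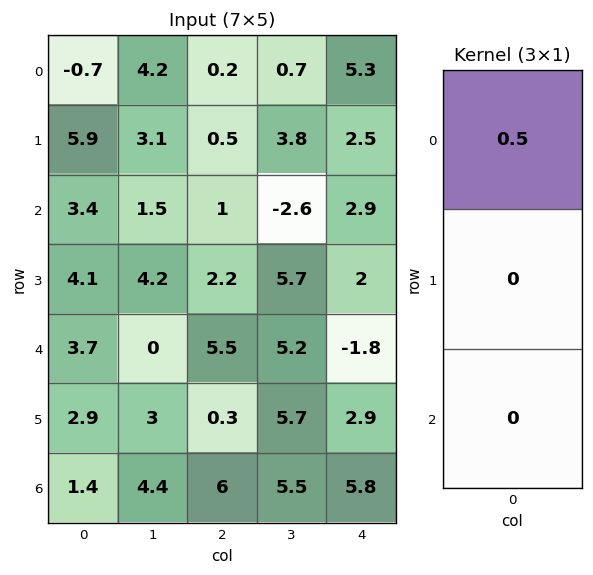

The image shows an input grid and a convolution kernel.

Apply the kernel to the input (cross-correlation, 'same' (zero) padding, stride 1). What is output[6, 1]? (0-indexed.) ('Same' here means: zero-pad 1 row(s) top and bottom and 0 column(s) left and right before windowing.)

1.5

The receptive field on the zero-padded input at this output position is [3 / 4.4 / 0]. Elementwise product with the kernel and sum: 3·0.5.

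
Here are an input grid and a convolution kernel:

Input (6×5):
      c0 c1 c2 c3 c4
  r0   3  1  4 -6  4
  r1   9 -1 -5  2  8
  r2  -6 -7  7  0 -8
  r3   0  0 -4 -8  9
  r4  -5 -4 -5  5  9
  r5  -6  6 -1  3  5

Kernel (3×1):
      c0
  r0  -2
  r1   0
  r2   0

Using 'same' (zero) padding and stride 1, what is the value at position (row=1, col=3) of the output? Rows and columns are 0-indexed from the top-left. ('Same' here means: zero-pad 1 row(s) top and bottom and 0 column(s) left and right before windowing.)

The receptive field on the zero-padded input at this output position is [-6 / 2 / 0]. Elementwise product with the kernel and sum: -6·-2.

12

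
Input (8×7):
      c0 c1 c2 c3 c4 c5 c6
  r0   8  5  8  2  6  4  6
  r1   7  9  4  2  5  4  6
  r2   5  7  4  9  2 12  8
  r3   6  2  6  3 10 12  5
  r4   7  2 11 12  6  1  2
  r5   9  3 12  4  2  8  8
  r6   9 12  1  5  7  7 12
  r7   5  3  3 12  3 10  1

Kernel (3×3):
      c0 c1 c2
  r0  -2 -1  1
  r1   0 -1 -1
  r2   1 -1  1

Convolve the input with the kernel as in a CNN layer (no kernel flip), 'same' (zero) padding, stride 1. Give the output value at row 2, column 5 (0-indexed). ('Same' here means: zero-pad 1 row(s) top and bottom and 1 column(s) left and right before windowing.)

-25

The receptive field on the zero-padded input at this output position is [5 4 6 / 2 12 8 / 10 12 5]. Elementwise product with the kernel and sum: 5·-2 + 4·-1 + 6·1 + 12·-1 + 8·-1 + 10·1 + 12·-1 + 5·1.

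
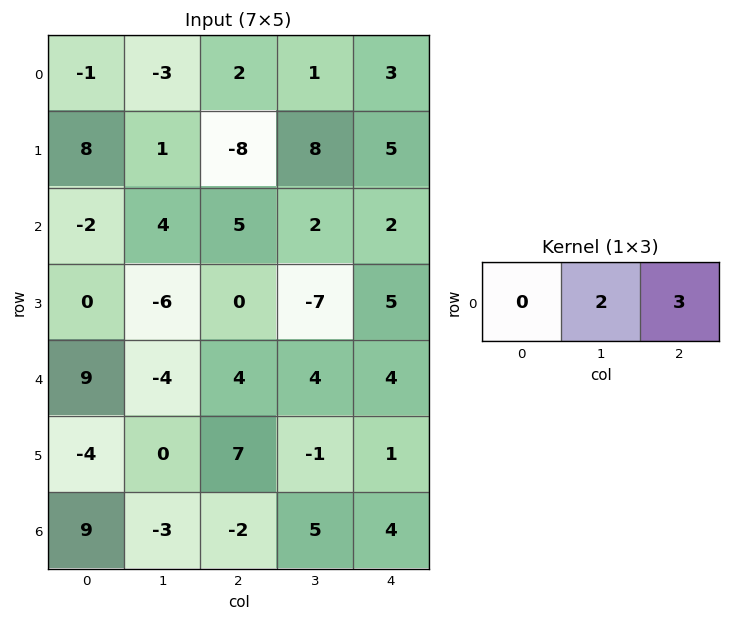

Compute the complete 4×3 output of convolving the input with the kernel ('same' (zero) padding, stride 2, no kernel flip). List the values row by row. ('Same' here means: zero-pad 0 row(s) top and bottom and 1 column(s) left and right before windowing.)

Output[0,0]: The receptive field on the zero-padded input at this output position is [0 -1 -3]. Elementwise product with the kernel and sum: -1·2 + -3·3.

-11 7 6
8 16 4
6 20 8
9 11 8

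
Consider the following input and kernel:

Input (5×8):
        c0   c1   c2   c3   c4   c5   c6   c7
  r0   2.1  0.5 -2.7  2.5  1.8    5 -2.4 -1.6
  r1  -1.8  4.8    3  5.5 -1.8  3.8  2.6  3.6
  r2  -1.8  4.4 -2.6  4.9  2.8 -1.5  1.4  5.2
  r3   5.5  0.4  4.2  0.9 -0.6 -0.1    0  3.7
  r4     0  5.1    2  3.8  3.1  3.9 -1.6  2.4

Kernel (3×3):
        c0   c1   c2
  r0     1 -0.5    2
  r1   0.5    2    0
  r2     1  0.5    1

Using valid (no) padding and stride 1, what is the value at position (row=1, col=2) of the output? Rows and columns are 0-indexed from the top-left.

9.2

The receptive field on the input at this output position is [3 5.5 -1.8 / -2.6 4.9 2.8 / 4.2 0.9 -0.6]. Elementwise product with the kernel and sum: 3·1 + 5.5·-0.5 + -1.8·2 + -2.6·0.5 + 4.9·2 + 4.2·1 + 0.9·0.5 + -0.6·1.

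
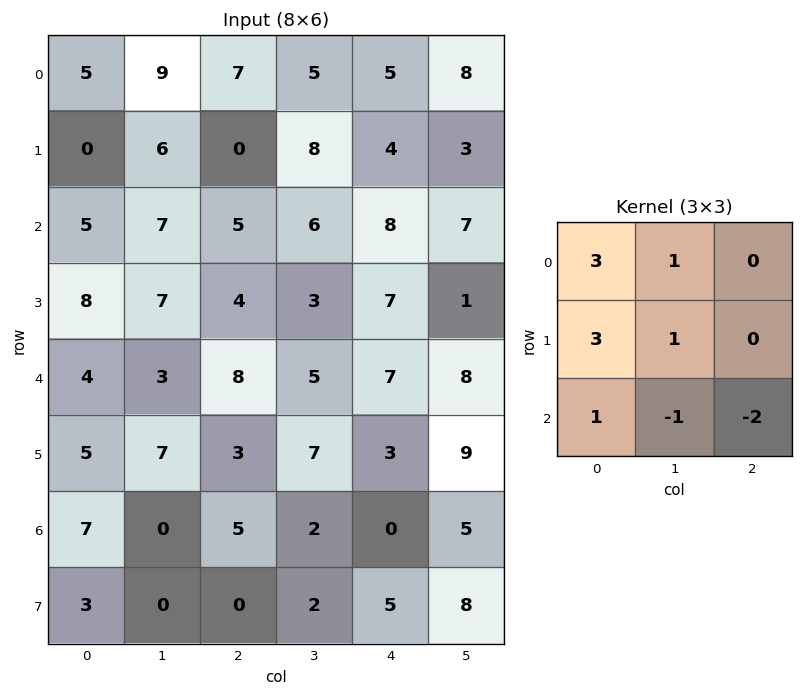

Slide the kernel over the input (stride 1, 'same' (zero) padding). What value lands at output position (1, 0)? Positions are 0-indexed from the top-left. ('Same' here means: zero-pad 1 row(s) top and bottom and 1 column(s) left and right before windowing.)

The receptive field on the zero-padded input at this output position is [0 5 9 / 0 0 6 / 0 5 7]. Elementwise product with the kernel and sum: 0·3 + 5·1 + 0·3 + 0·1 + 0·1 + 5·-1 + 7·-2.

-14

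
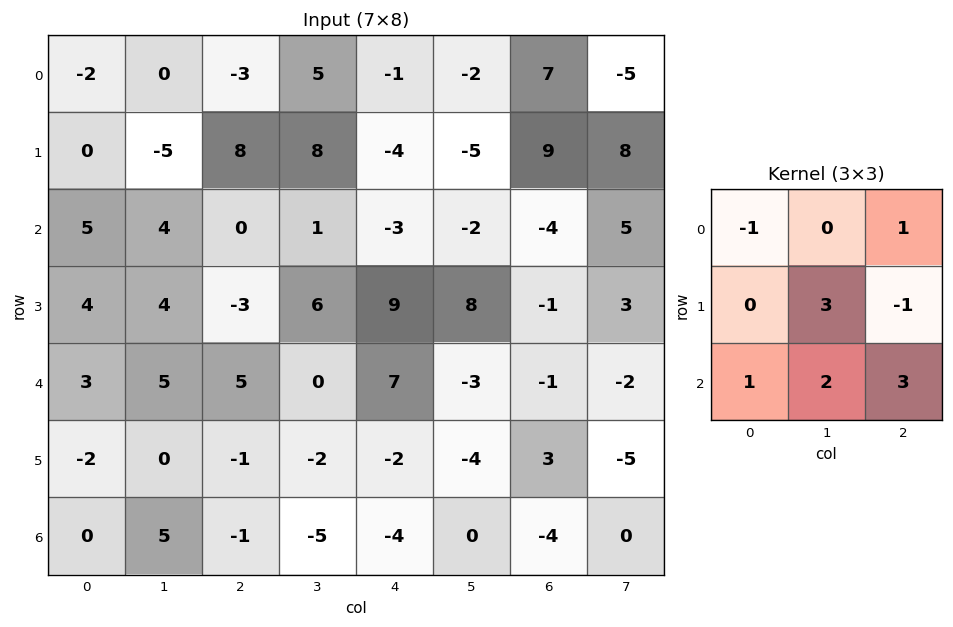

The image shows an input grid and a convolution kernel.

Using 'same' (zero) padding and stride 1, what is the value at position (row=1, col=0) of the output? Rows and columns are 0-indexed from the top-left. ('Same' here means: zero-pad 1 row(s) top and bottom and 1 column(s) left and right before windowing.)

27

The receptive field on the zero-padded input at this output position is [0 -2 0 / 0 0 -5 / 0 5 4]. Elementwise product with the kernel and sum: 0·-1 + 0·1 + 0·3 + -5·-1 + 0·1 + 5·2 + 4·3.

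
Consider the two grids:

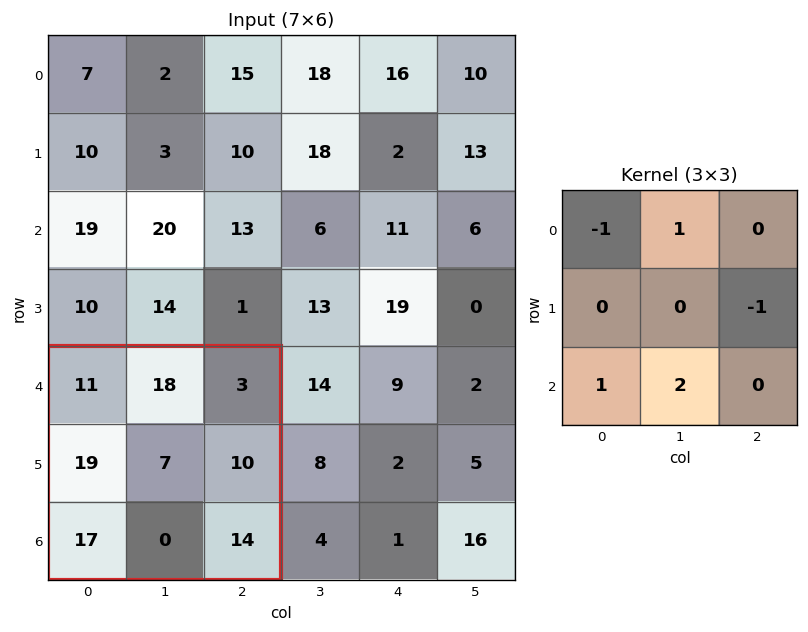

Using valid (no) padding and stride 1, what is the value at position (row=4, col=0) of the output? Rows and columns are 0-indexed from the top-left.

The receptive field on the input at this output position is [11 18 3 / 19 7 10 / 17 0 14]. Elementwise product with the kernel and sum: 11·-1 + 18·1 + 10·-1 + 17·1 + 0·2.

14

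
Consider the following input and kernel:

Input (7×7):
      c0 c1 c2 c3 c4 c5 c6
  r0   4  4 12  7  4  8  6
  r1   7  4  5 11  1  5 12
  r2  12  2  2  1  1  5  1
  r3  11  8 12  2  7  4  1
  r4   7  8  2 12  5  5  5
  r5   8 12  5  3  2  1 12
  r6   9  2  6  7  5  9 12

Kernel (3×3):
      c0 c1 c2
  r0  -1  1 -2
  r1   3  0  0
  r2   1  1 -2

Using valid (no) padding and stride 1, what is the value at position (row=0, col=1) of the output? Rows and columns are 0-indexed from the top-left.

8

The receptive field on the input at this output position is [4 12 7 / 4 5 11 / 2 2 1]. Elementwise product with the kernel and sum: 4·-1 + 12·1 + 7·-2 + 4·3 + 2·1 + 2·1 + 1·-2.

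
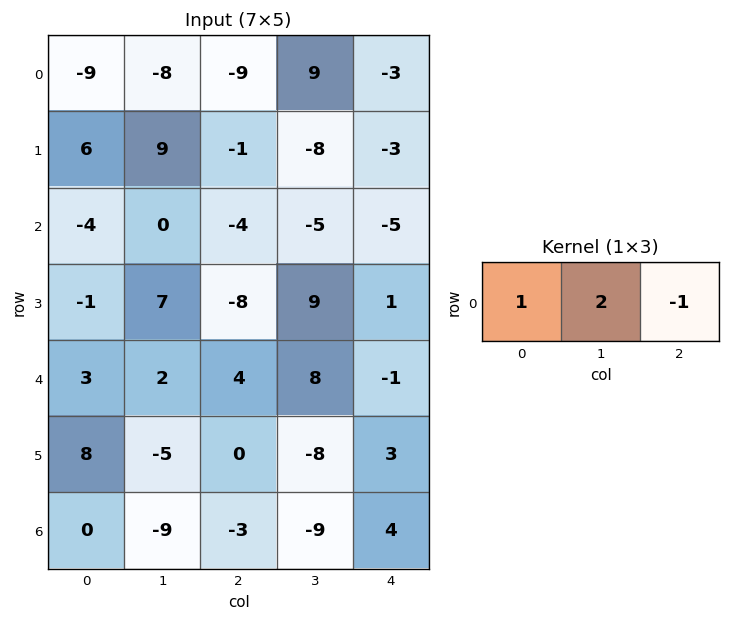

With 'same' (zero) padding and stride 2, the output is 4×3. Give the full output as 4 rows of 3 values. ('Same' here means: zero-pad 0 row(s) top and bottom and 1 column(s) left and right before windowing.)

Output[0,0]: The receptive field on the zero-padded input at this output position is [0 -9 -8]. Elementwise product with the kernel and sum: 0·1 + -9·2 + -8·-1.

-10 -35 3
-8 -3 -15
4 2 6
9 -6 -1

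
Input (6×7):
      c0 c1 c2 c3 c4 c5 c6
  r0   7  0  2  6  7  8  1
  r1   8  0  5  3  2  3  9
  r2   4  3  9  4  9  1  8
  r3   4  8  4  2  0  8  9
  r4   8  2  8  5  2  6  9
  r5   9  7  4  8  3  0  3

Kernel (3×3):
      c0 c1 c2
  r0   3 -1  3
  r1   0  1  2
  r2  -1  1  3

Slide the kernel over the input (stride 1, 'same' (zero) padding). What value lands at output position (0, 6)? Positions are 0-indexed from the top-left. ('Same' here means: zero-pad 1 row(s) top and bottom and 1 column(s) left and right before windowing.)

7

The receptive field on the zero-padded input at this output position is [0 0 0 / 8 1 0 / 3 9 0]. Elementwise product with the kernel and sum: 0·3 + 0·-1 + 0·3 + 1·1 + 0·2 + 3·-1 + 9·1 + 0·3.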